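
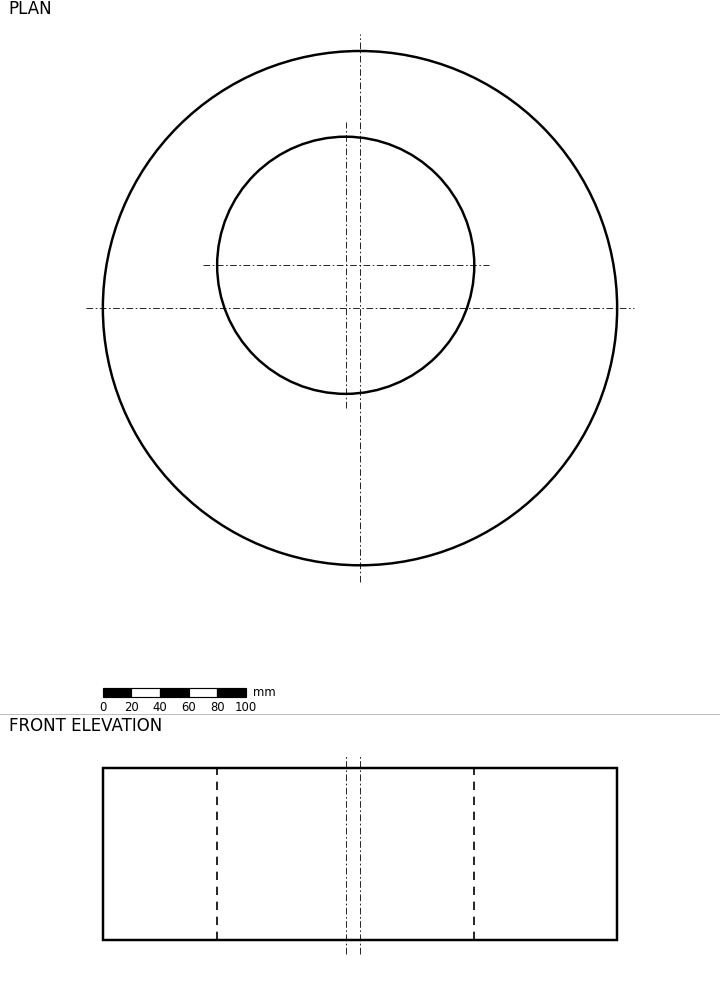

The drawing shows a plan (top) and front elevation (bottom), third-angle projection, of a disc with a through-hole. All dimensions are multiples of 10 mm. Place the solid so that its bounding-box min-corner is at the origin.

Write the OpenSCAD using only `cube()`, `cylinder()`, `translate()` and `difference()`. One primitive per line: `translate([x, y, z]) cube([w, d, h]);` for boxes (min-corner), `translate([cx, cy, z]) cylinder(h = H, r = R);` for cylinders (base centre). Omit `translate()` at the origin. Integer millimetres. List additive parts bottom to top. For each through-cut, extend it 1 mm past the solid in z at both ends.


difference() {
  translate([180, 180, 0]) cylinder(h = 120, r = 180);
  translate([170, 210, -1]) cylinder(h = 122, r = 90);
}


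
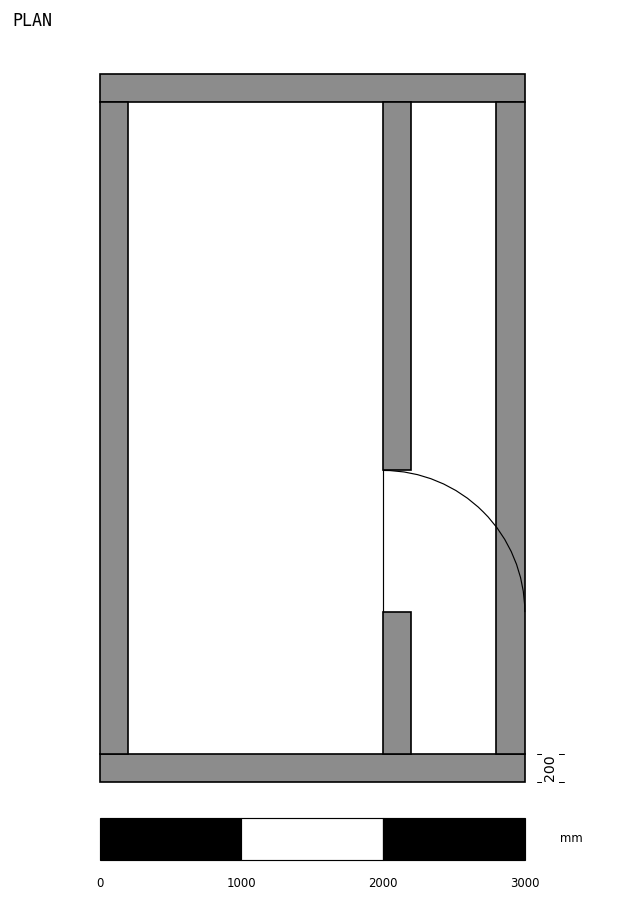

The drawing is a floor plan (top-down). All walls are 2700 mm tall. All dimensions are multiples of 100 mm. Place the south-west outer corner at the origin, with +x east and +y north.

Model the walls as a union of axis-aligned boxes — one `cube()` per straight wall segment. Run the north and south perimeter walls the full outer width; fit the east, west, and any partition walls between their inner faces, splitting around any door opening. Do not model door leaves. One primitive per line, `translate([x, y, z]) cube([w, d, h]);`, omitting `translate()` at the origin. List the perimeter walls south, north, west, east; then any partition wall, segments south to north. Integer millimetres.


cube([3000, 200, 2700]);
translate([0, 4800, 0]) cube([3000, 200, 2700]);
translate([0, 200, 0]) cube([200, 4600, 2700]);
translate([2800, 200, 0]) cube([200, 4600, 2700]);
translate([2000, 200, 0]) cube([200, 1000, 2700]);
translate([2000, 2200, 0]) cube([200, 2600, 2700]);


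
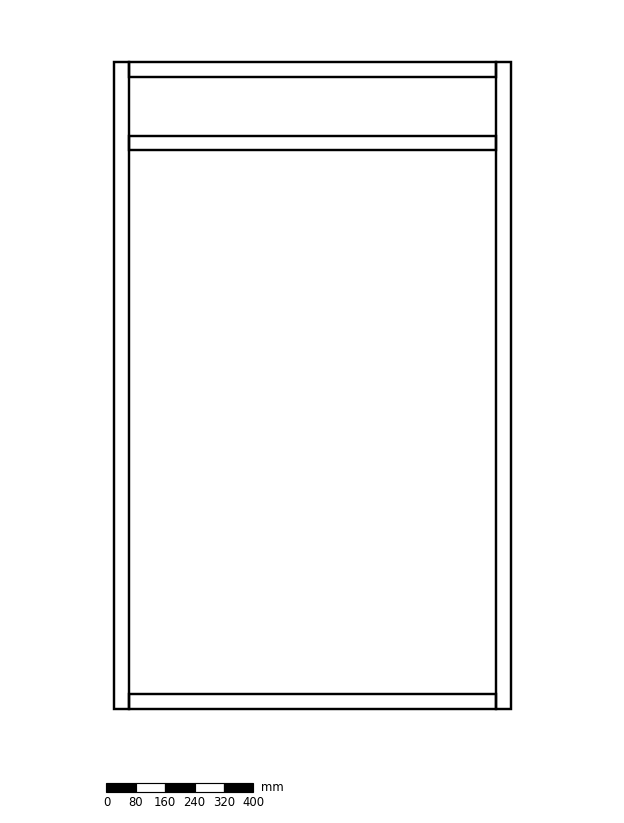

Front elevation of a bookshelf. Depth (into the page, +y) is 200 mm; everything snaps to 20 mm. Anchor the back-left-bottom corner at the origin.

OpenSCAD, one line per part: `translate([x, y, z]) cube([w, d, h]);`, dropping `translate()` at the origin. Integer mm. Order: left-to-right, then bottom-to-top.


cube([40, 200, 1760]);
translate([40, 0, 0]) cube([1000, 200, 40]);
translate([40, 0, 1520]) cube([1000, 200, 40]);
translate([40, 0, 1720]) cube([1000, 200, 40]);
translate([1040, 0, 0]) cube([40, 200, 1760]);


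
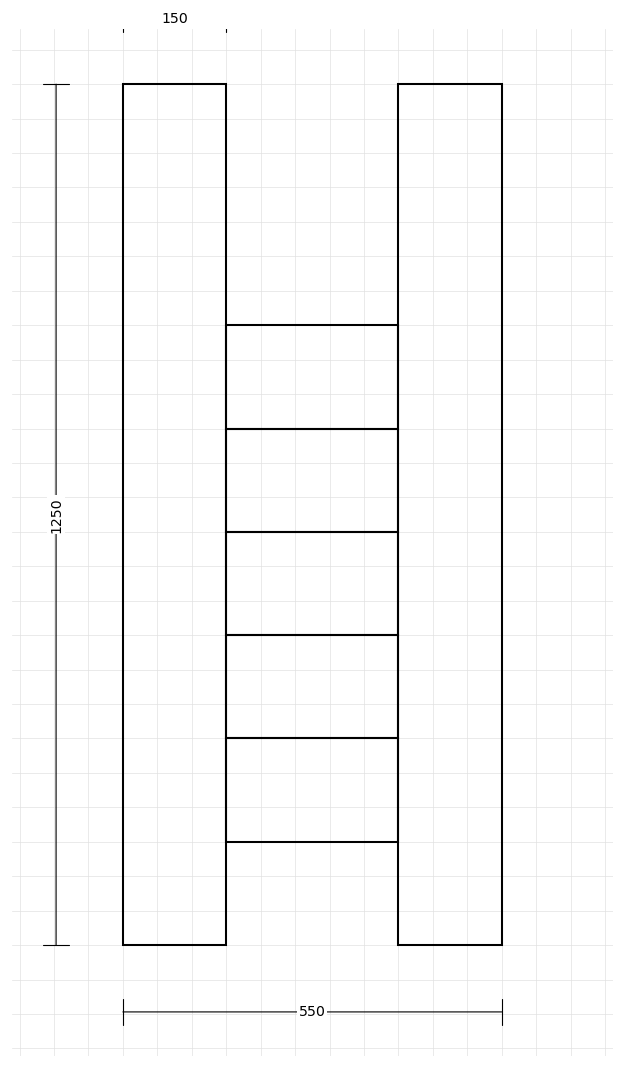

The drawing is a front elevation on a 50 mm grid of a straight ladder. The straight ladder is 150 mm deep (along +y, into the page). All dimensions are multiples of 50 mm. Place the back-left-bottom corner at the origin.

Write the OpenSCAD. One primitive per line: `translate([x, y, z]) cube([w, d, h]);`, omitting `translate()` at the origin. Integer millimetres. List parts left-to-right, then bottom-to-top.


cube([150, 150, 1250]);
translate([150, 0, 150]) cube([250, 150, 150]);
translate([150, 0, 300]) cube([250, 150, 150]);
translate([150, 0, 450]) cube([250, 150, 150]);
translate([150, 0, 600]) cube([250, 150, 150]);
translate([150, 0, 750]) cube([250, 150, 150]);
translate([400, 0, 0]) cube([150, 150, 1250]);


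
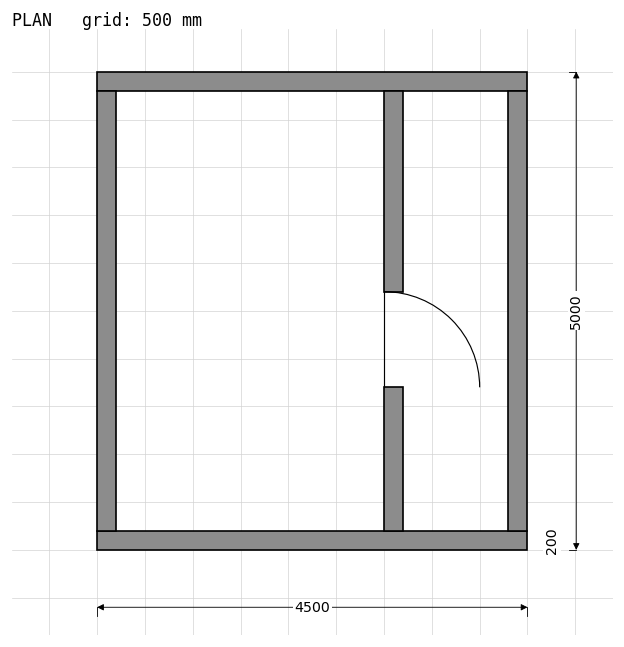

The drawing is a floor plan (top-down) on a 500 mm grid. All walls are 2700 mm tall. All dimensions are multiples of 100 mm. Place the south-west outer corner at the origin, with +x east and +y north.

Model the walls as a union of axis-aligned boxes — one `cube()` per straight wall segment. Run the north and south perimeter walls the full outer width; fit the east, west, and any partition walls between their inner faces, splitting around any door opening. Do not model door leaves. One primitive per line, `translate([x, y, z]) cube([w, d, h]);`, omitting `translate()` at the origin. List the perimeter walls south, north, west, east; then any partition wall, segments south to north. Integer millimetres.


cube([4500, 200, 2700]);
translate([0, 4800, 0]) cube([4500, 200, 2700]);
translate([0, 200, 0]) cube([200, 4600, 2700]);
translate([4300, 200, 0]) cube([200, 4600, 2700]);
translate([3000, 200, 0]) cube([200, 1500, 2700]);
translate([3000, 2700, 0]) cube([200, 2100, 2700]);


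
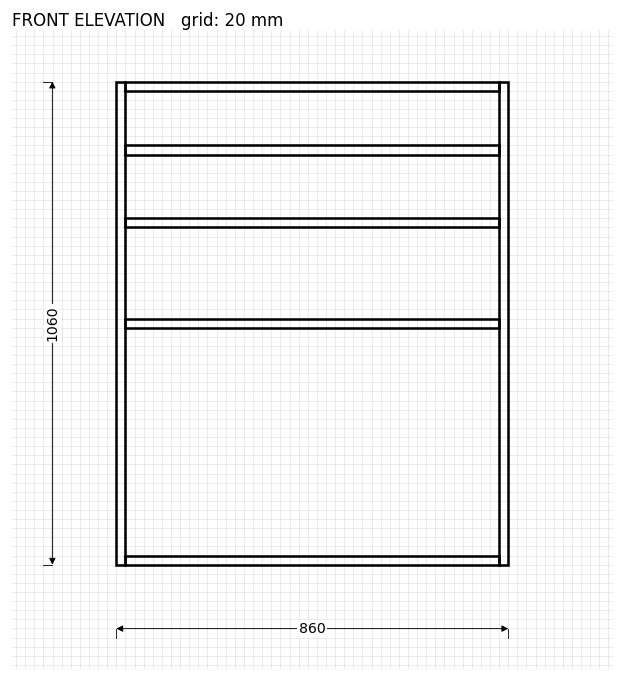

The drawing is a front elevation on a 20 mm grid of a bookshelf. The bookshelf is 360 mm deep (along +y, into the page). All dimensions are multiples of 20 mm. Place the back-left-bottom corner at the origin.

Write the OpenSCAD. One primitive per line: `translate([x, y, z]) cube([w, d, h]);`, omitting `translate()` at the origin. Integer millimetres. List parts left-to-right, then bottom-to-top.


cube([20, 360, 1060]);
translate([20, 0, 0]) cube([820, 360, 20]);
translate([20, 0, 520]) cube([820, 360, 20]);
translate([20, 0, 740]) cube([820, 360, 20]);
translate([20, 0, 900]) cube([820, 360, 20]);
translate([20, 0, 1040]) cube([820, 360, 20]);
translate([840, 0, 0]) cube([20, 360, 1060]);


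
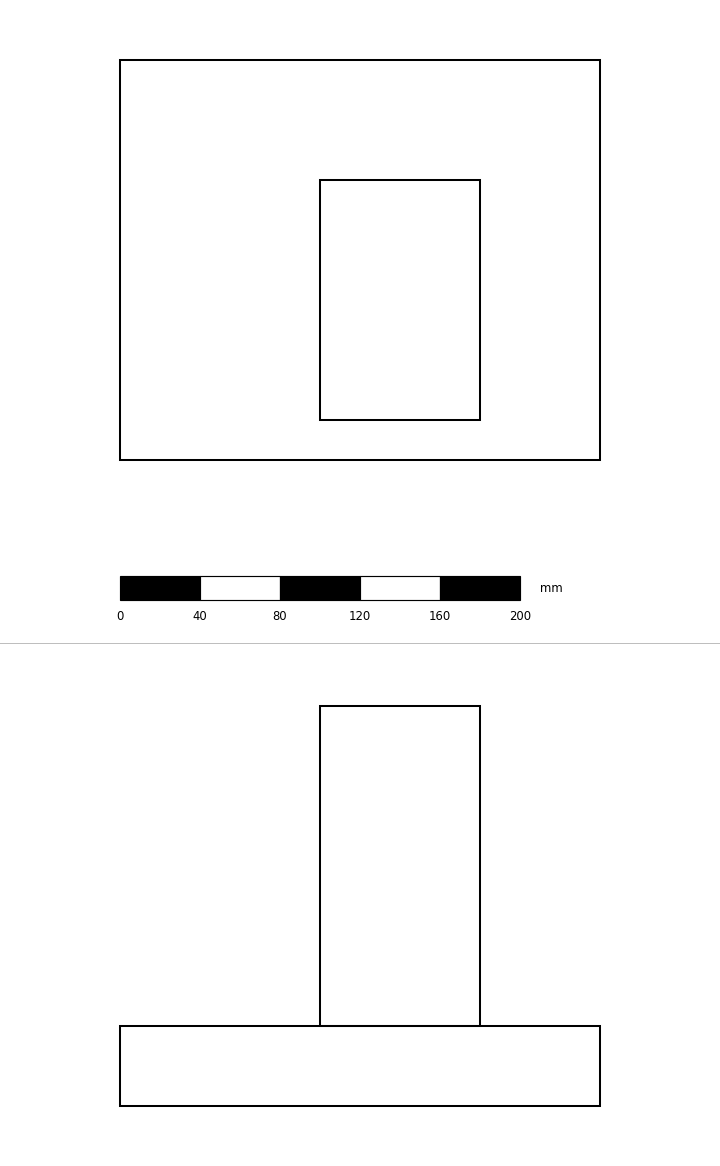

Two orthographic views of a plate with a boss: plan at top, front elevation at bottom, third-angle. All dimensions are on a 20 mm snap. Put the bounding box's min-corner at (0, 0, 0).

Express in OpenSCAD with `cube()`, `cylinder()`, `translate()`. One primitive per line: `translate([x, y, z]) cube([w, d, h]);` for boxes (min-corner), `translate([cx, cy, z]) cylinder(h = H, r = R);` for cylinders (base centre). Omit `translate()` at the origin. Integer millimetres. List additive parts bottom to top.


cube([240, 200, 40]);
translate([100, 20, 40]) cube([80, 120, 160]);


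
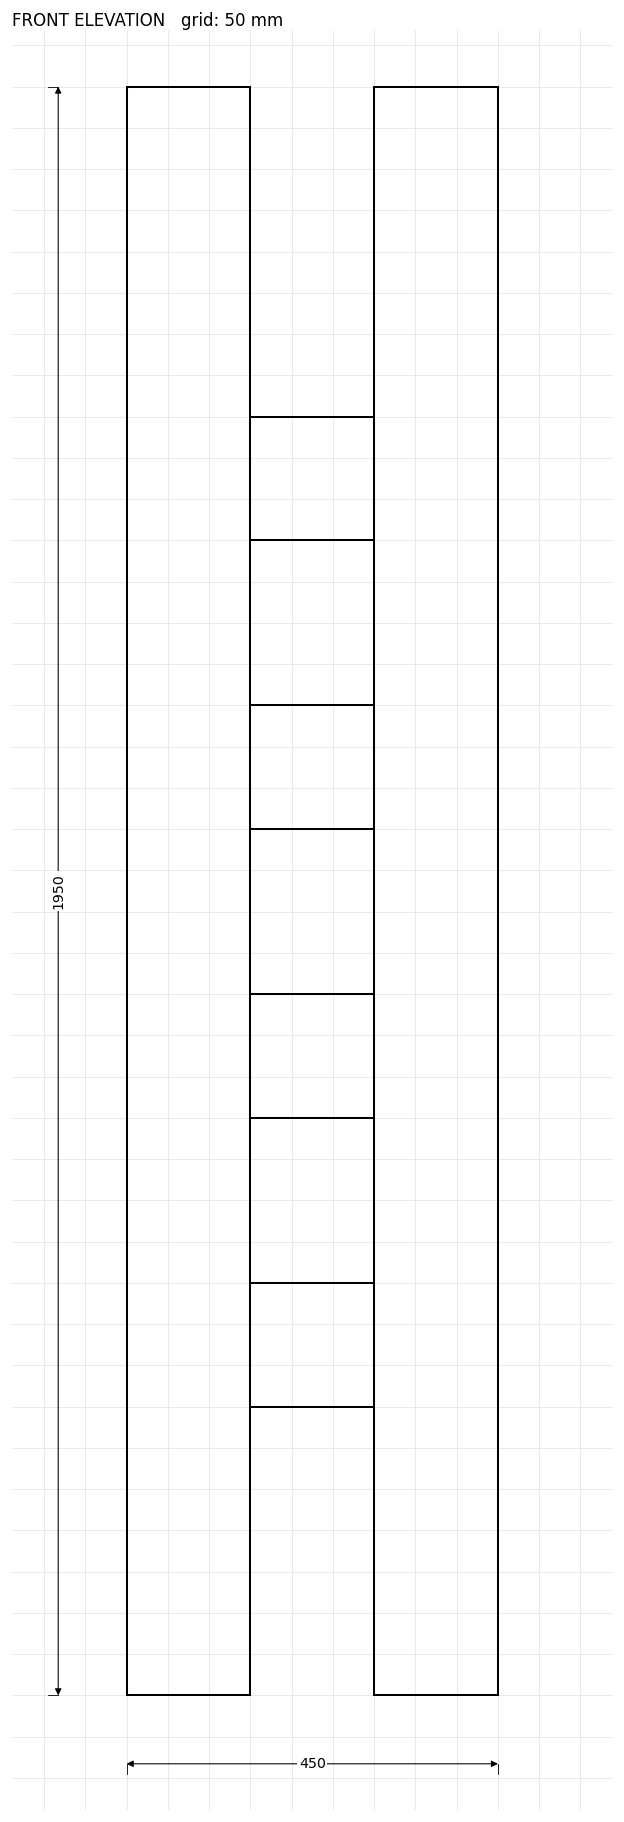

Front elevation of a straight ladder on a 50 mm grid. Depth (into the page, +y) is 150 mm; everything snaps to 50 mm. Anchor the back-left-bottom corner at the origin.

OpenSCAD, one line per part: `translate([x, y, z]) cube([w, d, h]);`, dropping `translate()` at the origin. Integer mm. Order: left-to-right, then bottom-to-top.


cube([150, 150, 1950]);
translate([150, 0, 350]) cube([150, 150, 150]);
translate([150, 0, 700]) cube([150, 150, 150]);
translate([150, 0, 1050]) cube([150, 150, 150]);
translate([150, 0, 1400]) cube([150, 150, 150]);
translate([300, 0, 0]) cube([150, 150, 1950]);


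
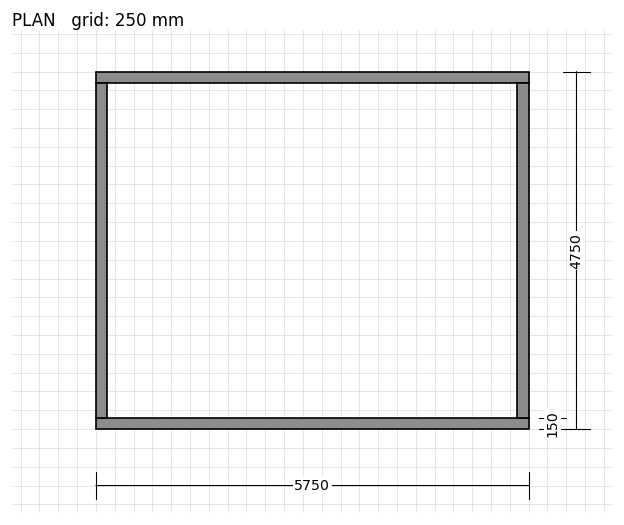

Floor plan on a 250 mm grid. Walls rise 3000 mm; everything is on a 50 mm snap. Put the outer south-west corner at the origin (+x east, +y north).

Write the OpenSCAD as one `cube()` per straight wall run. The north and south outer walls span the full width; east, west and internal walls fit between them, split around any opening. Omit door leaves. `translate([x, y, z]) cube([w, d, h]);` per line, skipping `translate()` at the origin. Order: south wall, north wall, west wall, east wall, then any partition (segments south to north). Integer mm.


cube([5750, 150, 3000]);
translate([0, 4600, 0]) cube([5750, 150, 3000]);
translate([0, 150, 0]) cube([150, 4450, 3000]);
translate([5600, 150, 0]) cube([150, 4450, 3000]);


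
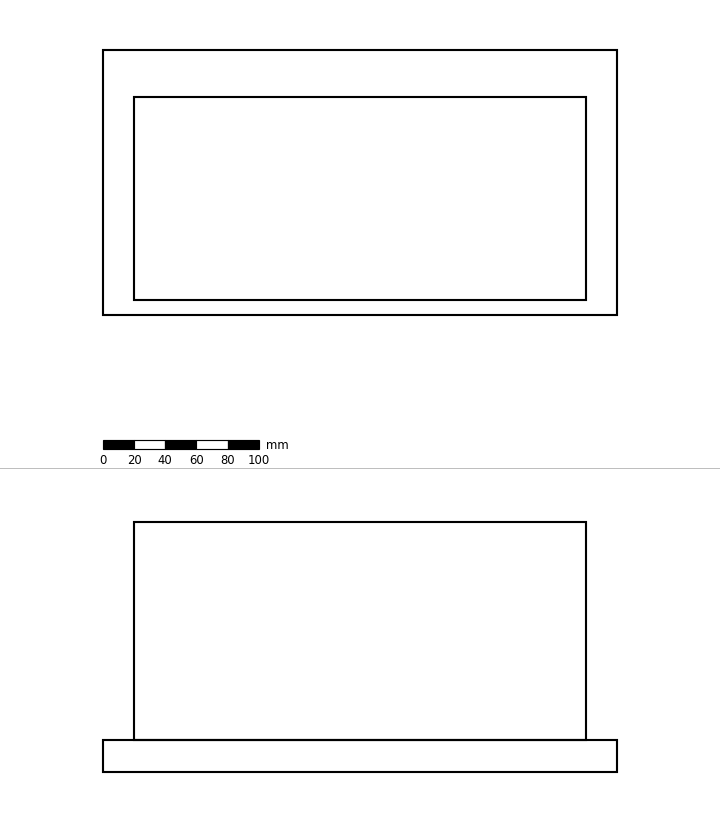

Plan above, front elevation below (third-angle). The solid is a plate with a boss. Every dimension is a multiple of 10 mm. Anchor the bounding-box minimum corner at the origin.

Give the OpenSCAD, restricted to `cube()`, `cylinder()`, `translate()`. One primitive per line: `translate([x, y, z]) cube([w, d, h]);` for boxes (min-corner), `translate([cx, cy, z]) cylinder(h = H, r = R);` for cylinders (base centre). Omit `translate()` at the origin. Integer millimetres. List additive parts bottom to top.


cube([330, 170, 20]);
translate([20, 10, 20]) cube([290, 130, 140]);


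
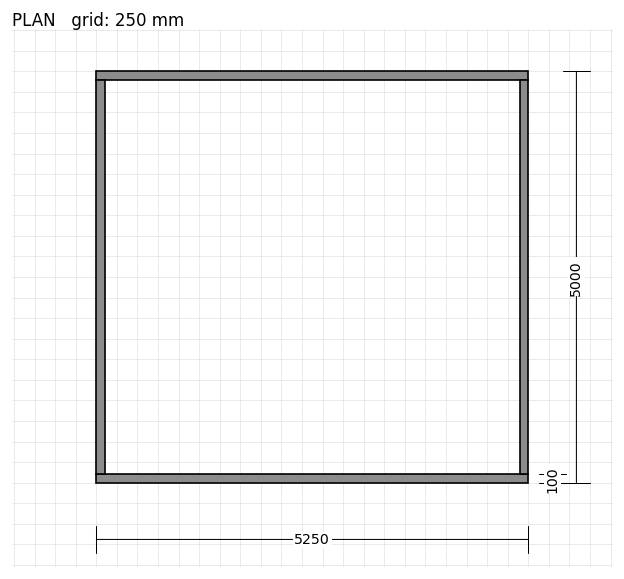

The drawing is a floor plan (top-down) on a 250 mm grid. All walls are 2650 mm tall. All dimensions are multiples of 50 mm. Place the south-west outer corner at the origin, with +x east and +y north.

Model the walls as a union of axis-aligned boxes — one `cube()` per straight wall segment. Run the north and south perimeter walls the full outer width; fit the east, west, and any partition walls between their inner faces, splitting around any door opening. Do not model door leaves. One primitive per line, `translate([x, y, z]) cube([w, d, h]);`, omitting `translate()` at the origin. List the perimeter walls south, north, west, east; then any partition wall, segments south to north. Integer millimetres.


cube([5250, 100, 2650]);
translate([0, 4900, 0]) cube([5250, 100, 2650]);
translate([0, 100, 0]) cube([100, 4800, 2650]);
translate([5150, 100, 0]) cube([100, 4800, 2650]);


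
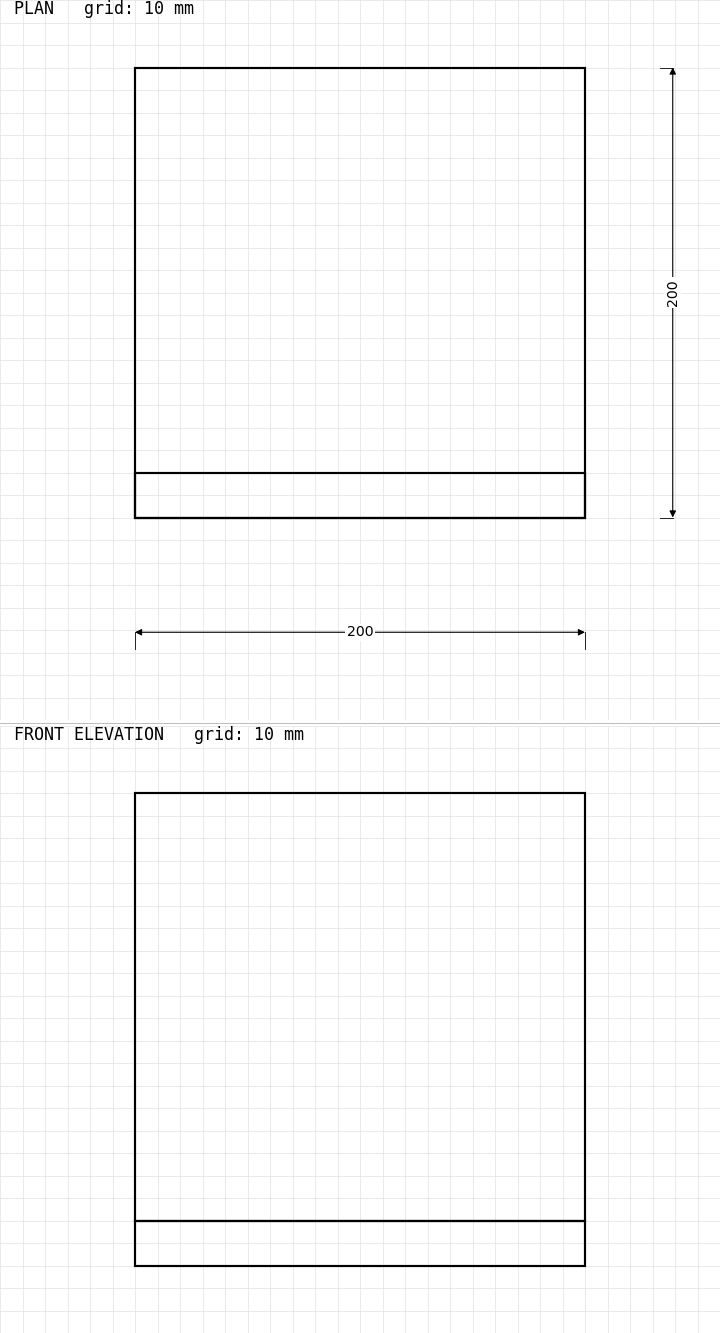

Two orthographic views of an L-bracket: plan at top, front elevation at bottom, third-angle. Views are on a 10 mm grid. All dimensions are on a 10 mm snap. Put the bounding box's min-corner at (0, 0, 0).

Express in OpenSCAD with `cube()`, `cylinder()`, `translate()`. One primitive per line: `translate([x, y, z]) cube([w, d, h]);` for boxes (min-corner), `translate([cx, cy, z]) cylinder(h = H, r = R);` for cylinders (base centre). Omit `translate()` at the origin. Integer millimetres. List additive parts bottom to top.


cube([200, 200, 20]);
translate([0, 0, 20]) cube([200, 20, 190]);


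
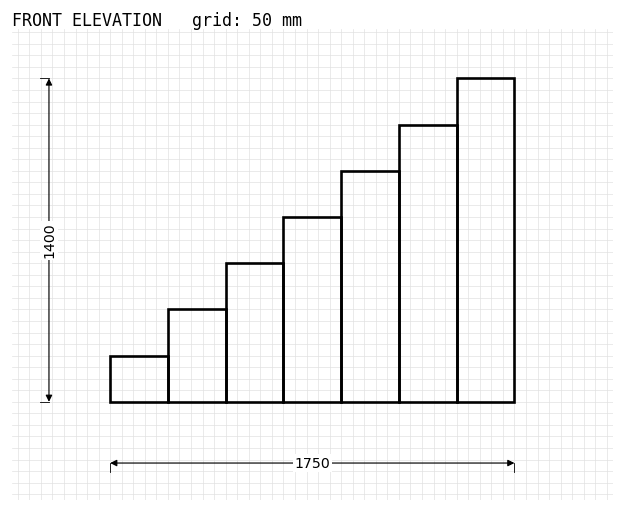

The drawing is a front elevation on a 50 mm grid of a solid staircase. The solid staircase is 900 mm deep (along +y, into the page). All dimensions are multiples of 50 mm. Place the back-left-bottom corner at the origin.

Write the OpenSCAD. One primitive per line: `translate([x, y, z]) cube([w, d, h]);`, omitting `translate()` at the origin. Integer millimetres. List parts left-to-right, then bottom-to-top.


cube([250, 900, 200]);
translate([250, 0, 0]) cube([250, 900, 400]);
translate([500, 0, 0]) cube([250, 900, 600]);
translate([750, 0, 0]) cube([250, 900, 800]);
translate([1000, 0, 0]) cube([250, 900, 1000]);
translate([1250, 0, 0]) cube([250, 900, 1200]);
translate([1500, 0, 0]) cube([250, 900, 1400]);


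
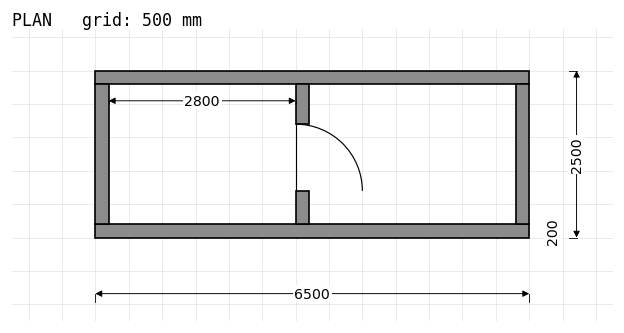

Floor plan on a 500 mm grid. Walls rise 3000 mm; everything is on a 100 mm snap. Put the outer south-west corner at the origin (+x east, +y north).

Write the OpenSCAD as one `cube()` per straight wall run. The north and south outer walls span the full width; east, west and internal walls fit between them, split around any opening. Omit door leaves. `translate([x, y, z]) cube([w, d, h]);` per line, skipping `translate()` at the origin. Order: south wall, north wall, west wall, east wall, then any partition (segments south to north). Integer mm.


cube([6500, 200, 3000]);
translate([0, 2300, 0]) cube([6500, 200, 3000]);
translate([0, 200, 0]) cube([200, 2100, 3000]);
translate([6300, 200, 0]) cube([200, 2100, 3000]);
translate([3000, 200, 0]) cube([200, 500, 3000]);
translate([3000, 1700, 0]) cube([200, 600, 3000]);


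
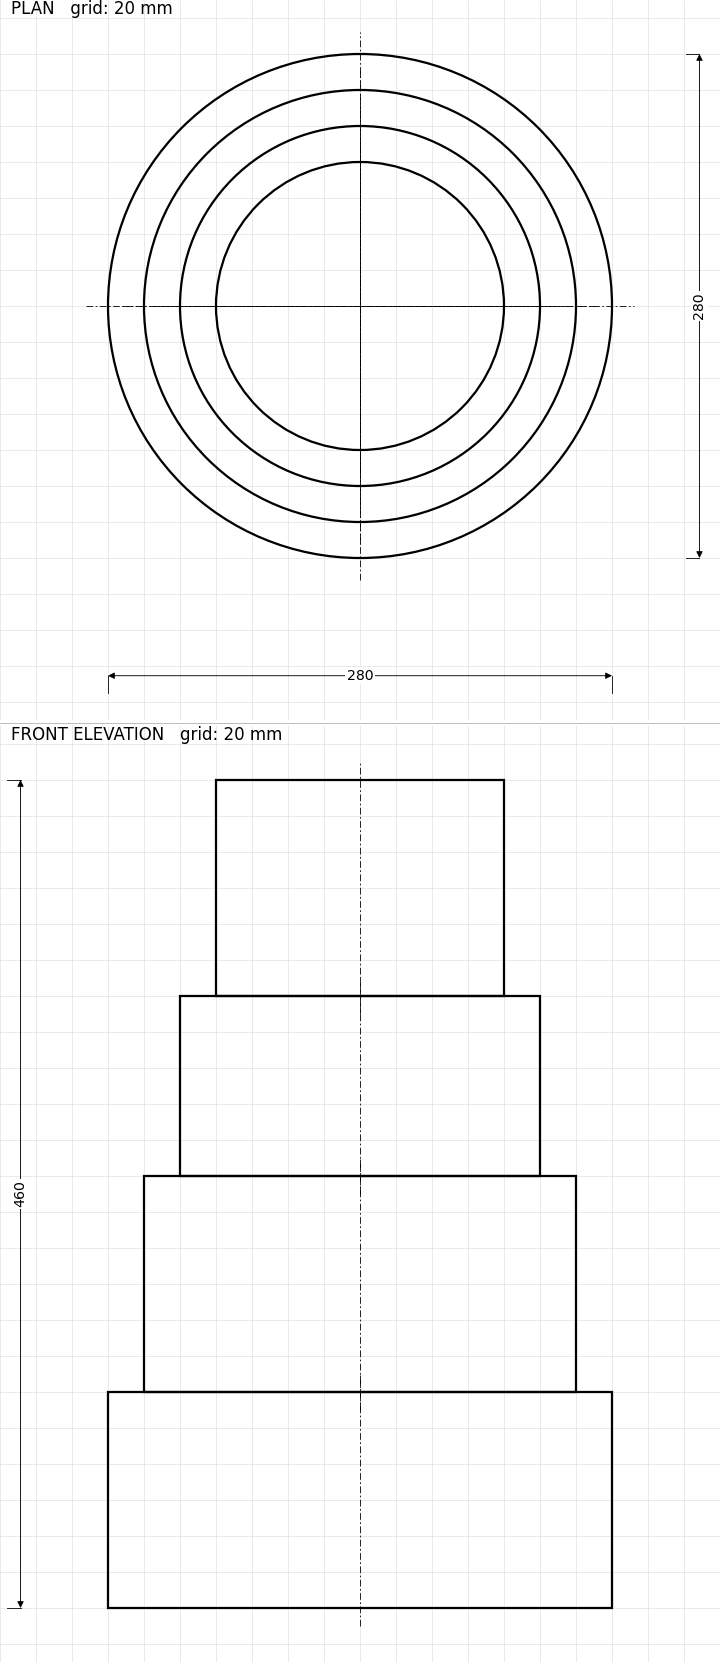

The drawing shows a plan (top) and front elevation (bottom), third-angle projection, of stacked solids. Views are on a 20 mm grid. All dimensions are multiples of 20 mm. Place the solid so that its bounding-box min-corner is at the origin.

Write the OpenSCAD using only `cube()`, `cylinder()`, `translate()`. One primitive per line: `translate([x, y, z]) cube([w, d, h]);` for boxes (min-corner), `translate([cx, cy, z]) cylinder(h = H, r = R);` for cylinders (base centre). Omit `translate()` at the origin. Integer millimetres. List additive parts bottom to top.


translate([140, 140, 0]) cylinder(h = 120, r = 140);
translate([140, 140, 120]) cylinder(h = 120, r = 120);
translate([140, 140, 240]) cylinder(h = 100, r = 100);
translate([140, 140, 340]) cylinder(h = 120, r = 80);


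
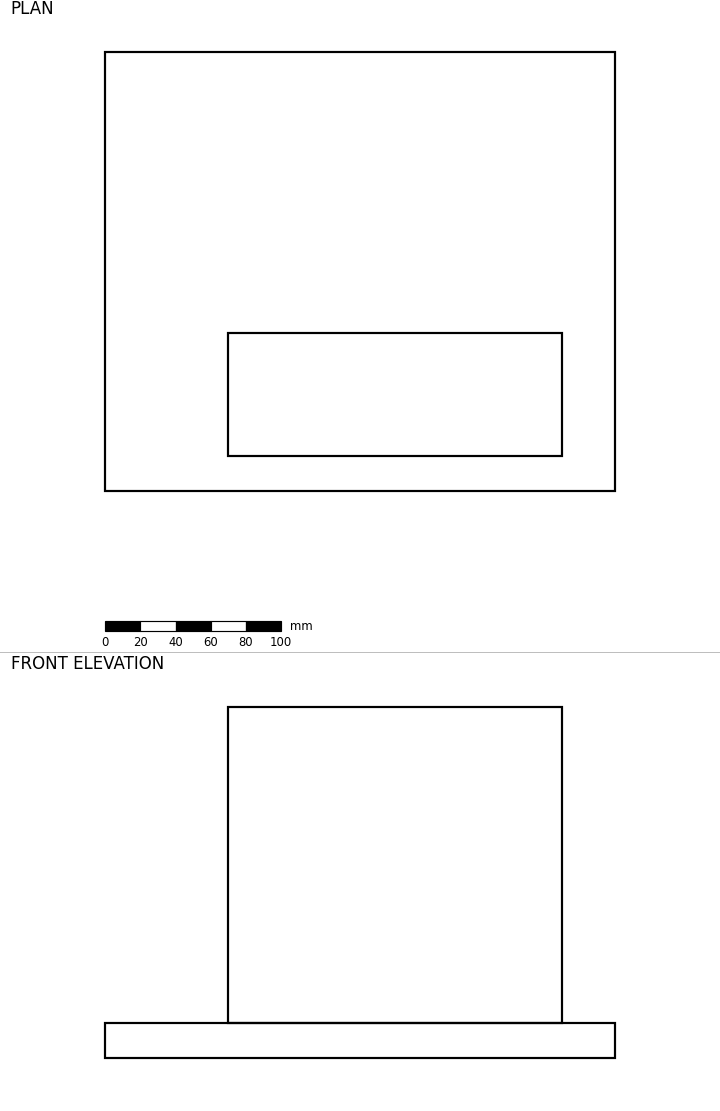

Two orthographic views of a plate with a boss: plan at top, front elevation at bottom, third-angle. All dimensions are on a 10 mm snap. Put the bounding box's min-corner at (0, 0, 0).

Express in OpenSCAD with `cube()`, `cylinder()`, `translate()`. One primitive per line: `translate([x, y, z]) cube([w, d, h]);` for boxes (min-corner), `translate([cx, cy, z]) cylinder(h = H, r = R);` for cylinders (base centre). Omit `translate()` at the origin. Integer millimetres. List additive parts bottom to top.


cube([290, 250, 20]);
translate([70, 20, 20]) cube([190, 70, 180]);


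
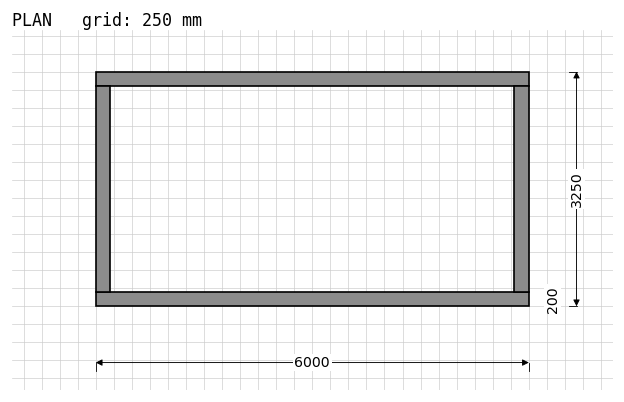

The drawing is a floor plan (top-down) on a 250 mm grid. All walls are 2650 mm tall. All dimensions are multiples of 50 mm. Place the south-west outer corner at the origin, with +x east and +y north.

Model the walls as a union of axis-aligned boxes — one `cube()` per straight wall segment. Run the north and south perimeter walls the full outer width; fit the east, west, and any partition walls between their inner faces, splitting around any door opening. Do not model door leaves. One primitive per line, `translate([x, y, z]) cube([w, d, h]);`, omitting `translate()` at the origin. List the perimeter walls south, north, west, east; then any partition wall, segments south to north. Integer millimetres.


cube([6000, 200, 2650]);
translate([0, 3050, 0]) cube([6000, 200, 2650]);
translate([0, 200, 0]) cube([200, 2850, 2650]);
translate([5800, 200, 0]) cube([200, 2850, 2650]);


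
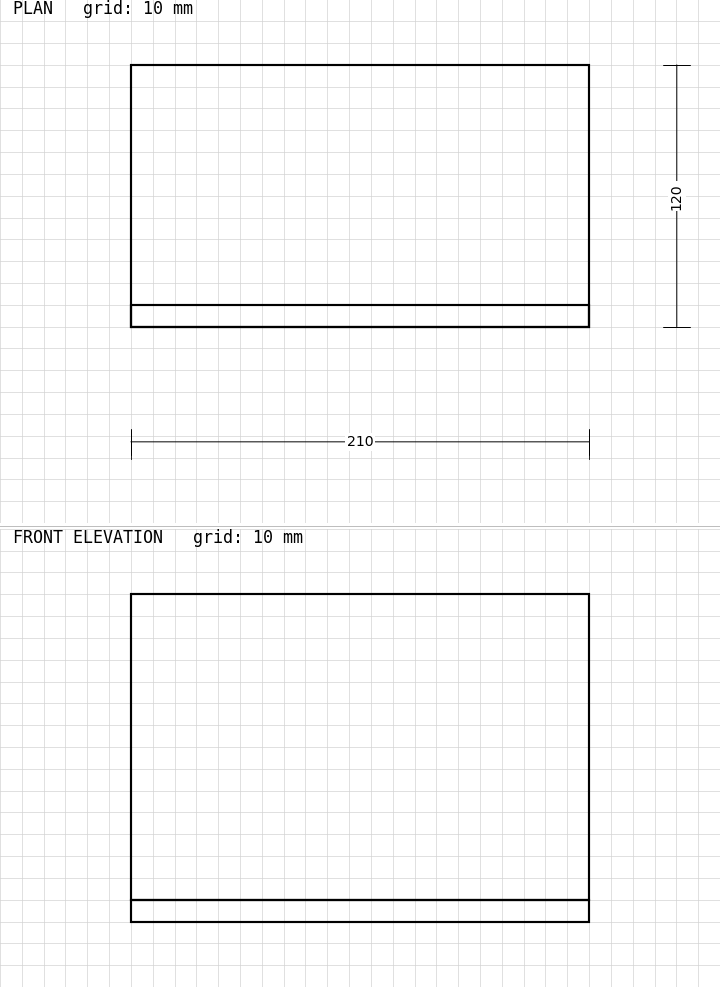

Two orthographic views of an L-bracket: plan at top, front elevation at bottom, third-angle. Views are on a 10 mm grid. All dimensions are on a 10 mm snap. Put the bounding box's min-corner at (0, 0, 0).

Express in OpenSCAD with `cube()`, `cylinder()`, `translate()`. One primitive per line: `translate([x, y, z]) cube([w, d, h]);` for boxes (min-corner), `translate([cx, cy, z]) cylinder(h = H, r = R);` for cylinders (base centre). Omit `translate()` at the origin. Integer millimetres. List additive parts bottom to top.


cube([210, 120, 10]);
translate([0, 0, 10]) cube([210, 10, 140]);


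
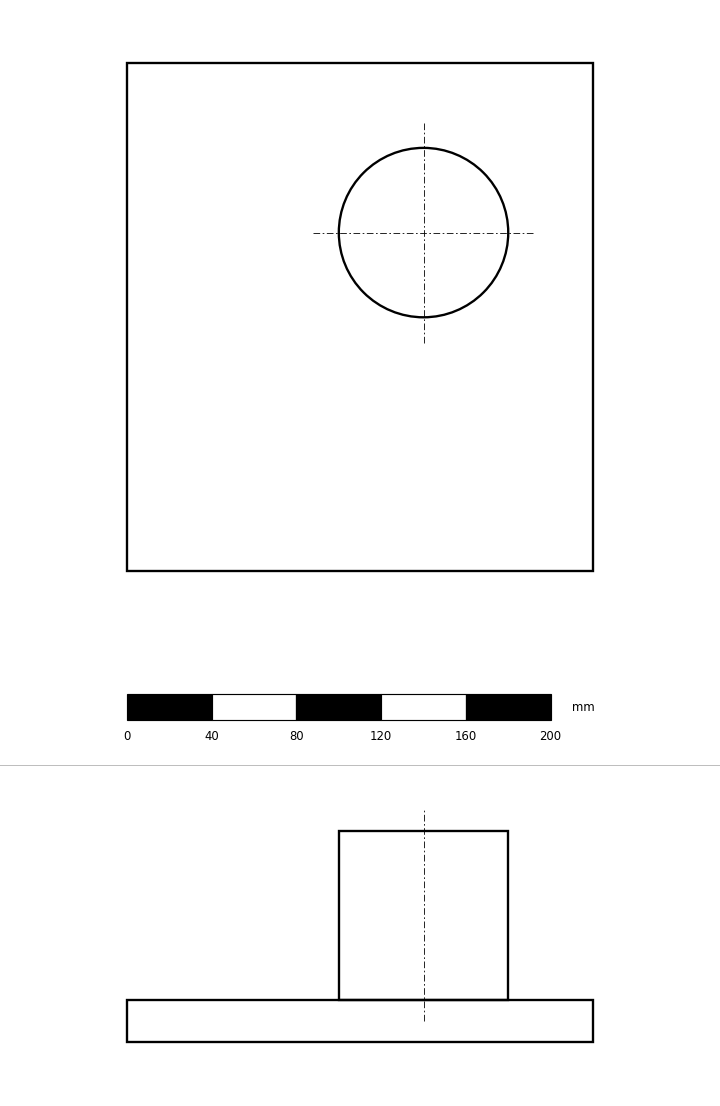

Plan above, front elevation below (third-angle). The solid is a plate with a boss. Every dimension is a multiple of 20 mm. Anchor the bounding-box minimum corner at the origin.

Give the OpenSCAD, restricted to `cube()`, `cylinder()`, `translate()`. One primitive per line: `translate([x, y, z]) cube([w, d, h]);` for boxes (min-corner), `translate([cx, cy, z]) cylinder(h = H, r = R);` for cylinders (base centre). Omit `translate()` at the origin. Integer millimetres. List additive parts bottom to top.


cube([220, 240, 20]);
translate([140, 160, 20]) cylinder(h = 80, r = 40);


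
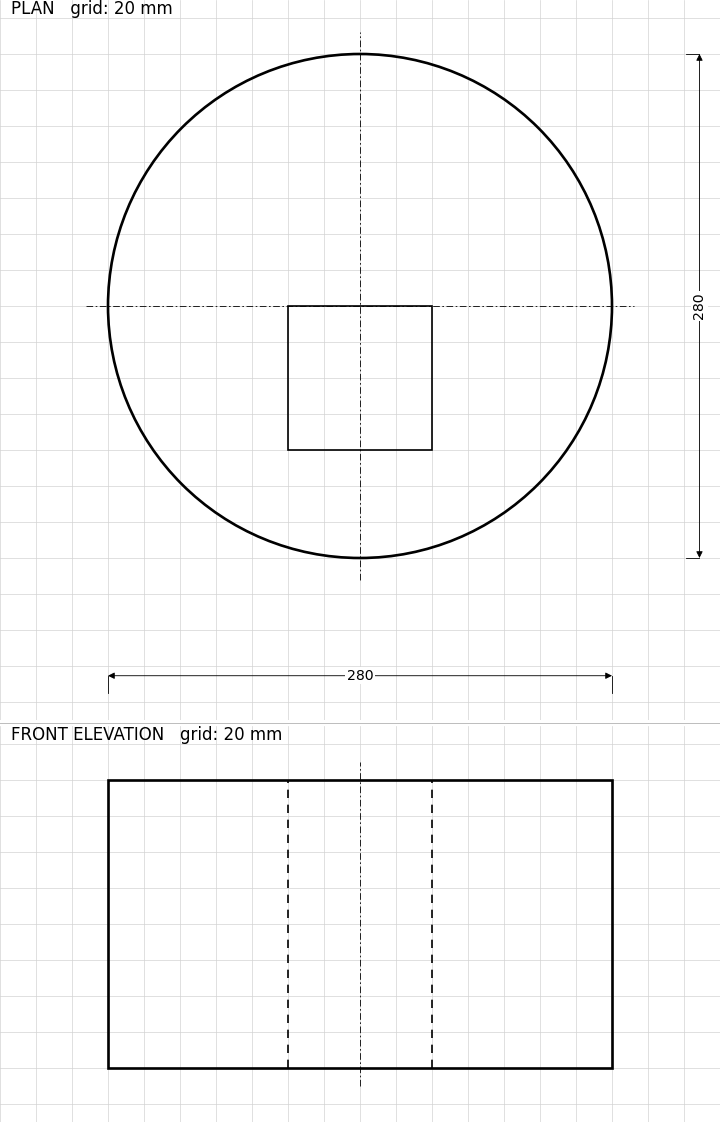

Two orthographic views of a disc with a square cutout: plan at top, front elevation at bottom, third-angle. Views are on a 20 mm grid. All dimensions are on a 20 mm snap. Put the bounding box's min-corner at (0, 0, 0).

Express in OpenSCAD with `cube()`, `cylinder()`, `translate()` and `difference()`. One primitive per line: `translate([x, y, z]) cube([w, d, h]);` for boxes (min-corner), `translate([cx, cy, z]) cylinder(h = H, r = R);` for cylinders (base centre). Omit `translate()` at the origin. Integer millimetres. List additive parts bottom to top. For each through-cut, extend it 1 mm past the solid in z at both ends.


difference() {
  translate([140, 140, 0]) cylinder(h = 160, r = 140);
  translate([100, 60, -1]) cube([80, 80, 162]);
}


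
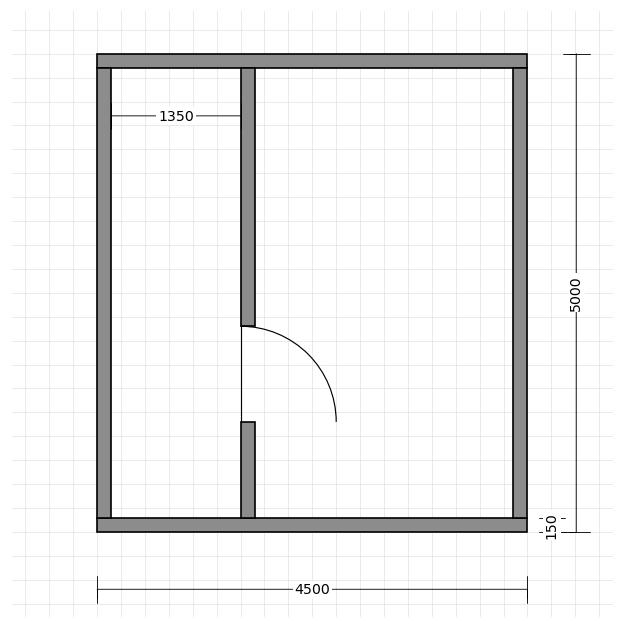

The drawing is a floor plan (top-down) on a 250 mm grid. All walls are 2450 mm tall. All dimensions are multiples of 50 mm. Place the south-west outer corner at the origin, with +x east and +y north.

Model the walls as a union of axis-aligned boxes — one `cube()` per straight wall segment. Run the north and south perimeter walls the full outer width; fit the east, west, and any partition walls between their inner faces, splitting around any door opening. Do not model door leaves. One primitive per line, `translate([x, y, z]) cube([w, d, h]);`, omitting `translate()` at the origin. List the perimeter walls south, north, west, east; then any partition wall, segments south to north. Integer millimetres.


cube([4500, 150, 2450]);
translate([0, 4850, 0]) cube([4500, 150, 2450]);
translate([0, 150, 0]) cube([150, 4700, 2450]);
translate([4350, 150, 0]) cube([150, 4700, 2450]);
translate([1500, 150, 0]) cube([150, 1000, 2450]);
translate([1500, 2150, 0]) cube([150, 2700, 2450]);


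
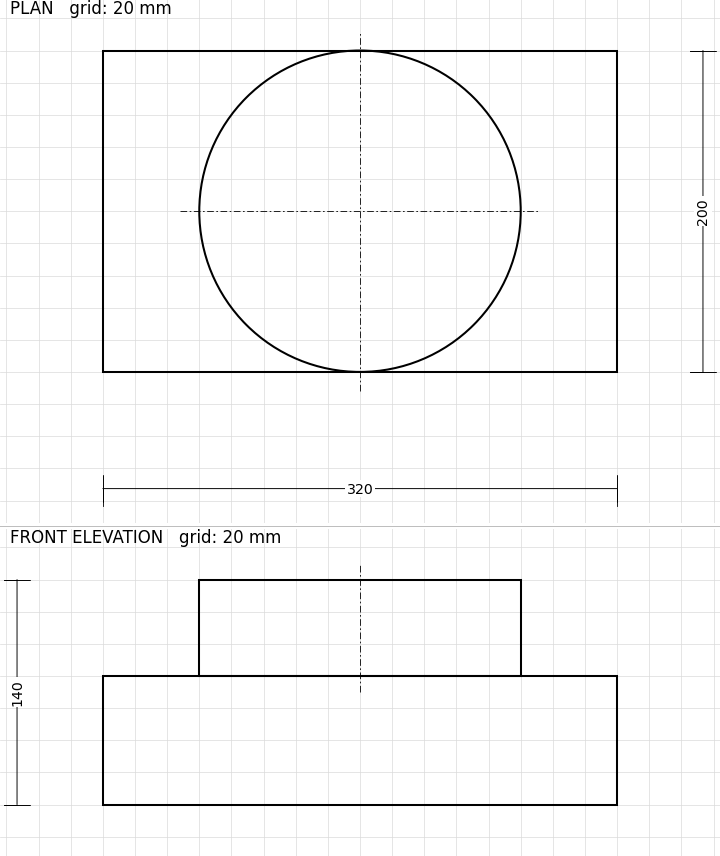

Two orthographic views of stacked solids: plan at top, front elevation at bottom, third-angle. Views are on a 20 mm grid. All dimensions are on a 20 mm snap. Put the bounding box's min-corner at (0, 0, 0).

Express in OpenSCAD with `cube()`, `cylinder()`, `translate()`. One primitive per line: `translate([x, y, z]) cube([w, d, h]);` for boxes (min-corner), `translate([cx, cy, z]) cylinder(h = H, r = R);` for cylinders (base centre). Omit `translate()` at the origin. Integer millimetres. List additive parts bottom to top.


cube([320, 200, 80]);
translate([160, 100, 80]) cylinder(h = 60, r = 100);


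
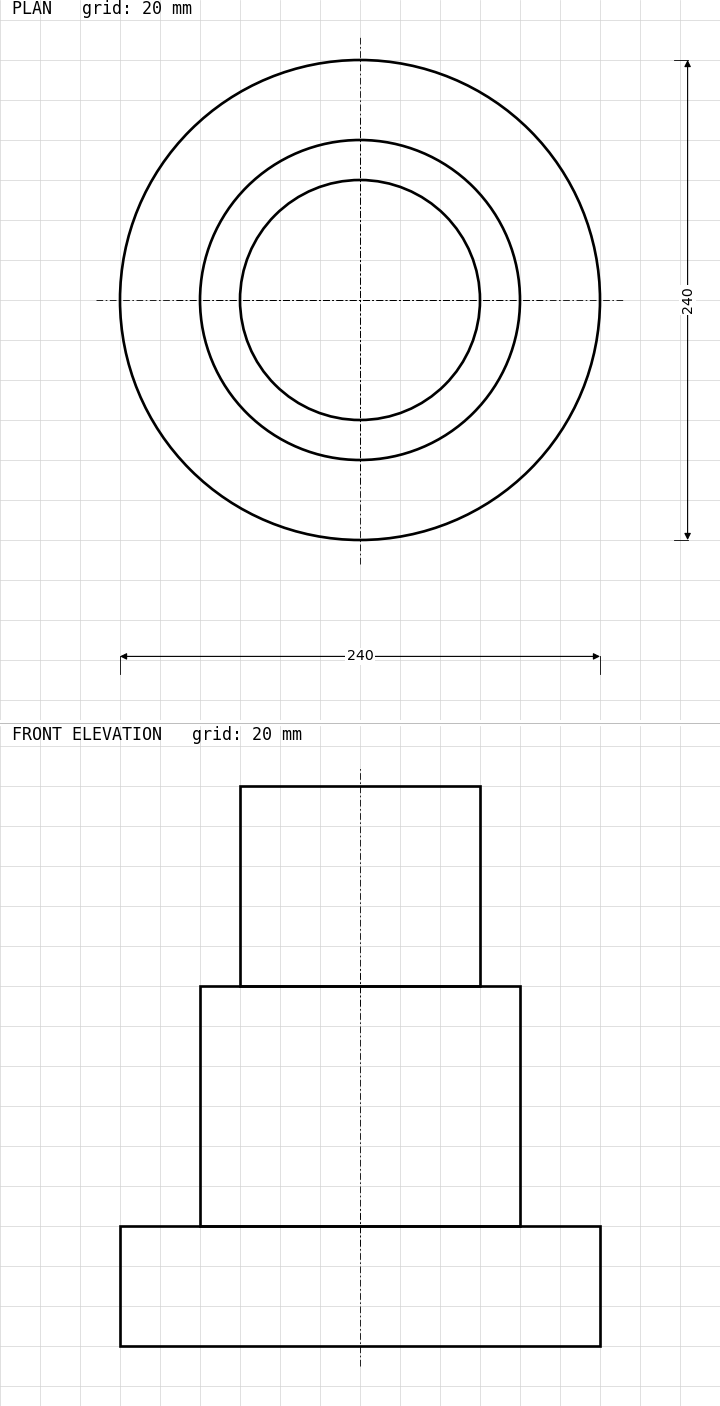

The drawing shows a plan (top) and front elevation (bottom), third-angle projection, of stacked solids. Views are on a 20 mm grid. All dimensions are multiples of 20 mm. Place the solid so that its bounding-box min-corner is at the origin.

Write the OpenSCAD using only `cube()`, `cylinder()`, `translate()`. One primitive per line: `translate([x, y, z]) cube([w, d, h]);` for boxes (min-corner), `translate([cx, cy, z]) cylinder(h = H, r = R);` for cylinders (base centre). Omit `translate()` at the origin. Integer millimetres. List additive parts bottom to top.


translate([120, 120, 0]) cylinder(h = 60, r = 120);
translate([120, 120, 60]) cylinder(h = 120, r = 80);
translate([120, 120, 180]) cylinder(h = 100, r = 60);


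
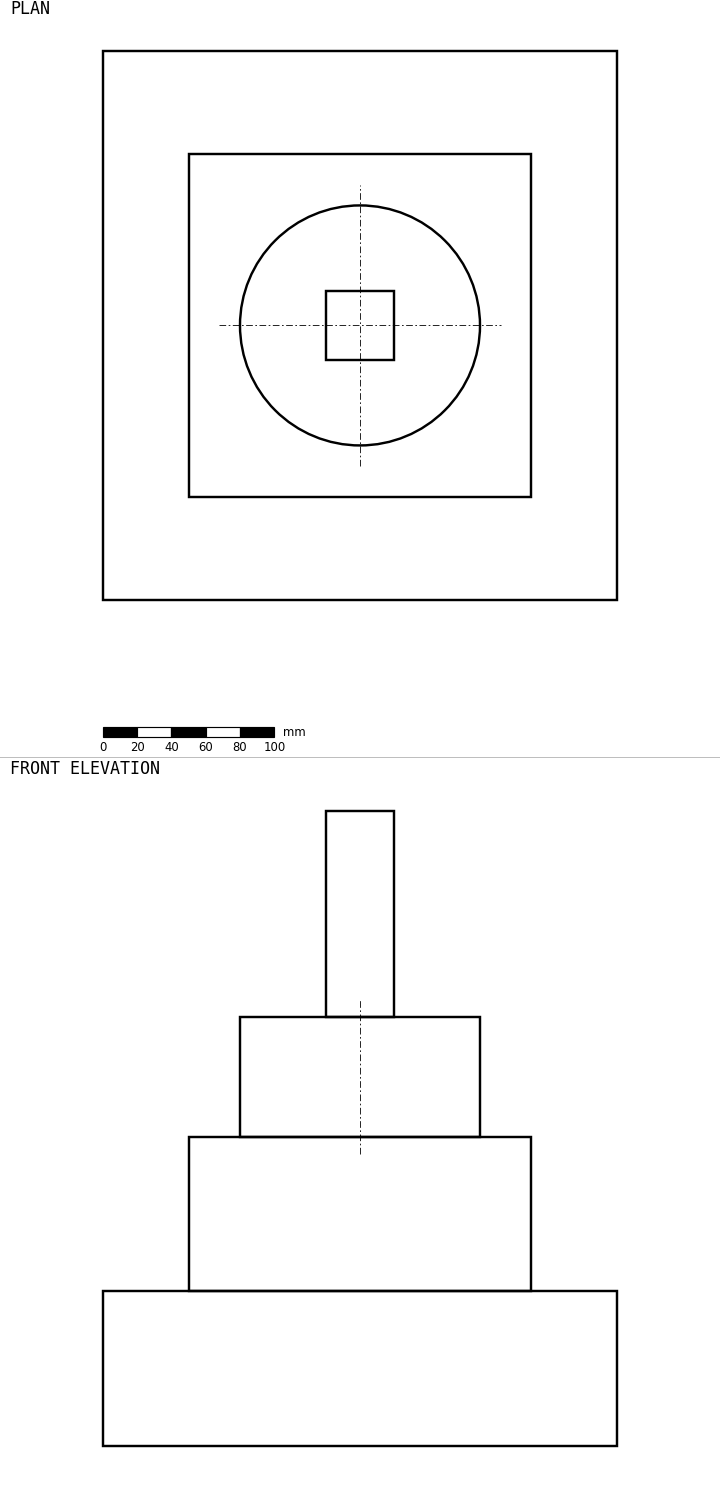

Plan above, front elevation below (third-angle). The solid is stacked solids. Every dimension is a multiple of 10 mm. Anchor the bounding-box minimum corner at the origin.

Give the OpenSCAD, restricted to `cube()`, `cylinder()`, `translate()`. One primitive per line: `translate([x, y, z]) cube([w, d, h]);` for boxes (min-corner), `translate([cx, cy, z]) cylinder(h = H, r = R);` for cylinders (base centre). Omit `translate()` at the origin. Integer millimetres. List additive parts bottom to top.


cube([300, 320, 90]);
translate([50, 60, 90]) cube([200, 200, 90]);
translate([150, 160, 180]) cylinder(h = 70, r = 70);
translate([130, 140, 250]) cube([40, 40, 120]);


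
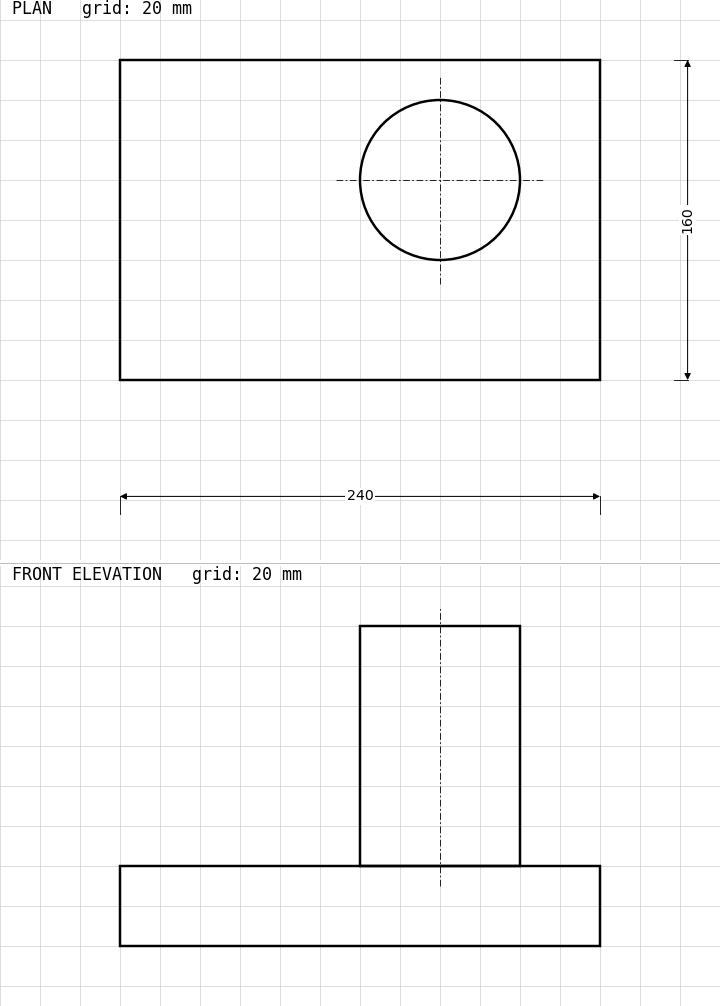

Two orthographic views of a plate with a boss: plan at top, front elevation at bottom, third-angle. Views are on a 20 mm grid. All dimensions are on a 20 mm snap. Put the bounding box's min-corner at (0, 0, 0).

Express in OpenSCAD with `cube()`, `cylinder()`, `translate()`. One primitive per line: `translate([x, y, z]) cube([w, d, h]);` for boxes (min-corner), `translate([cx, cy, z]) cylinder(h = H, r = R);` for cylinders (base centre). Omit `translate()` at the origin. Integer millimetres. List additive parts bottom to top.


cube([240, 160, 40]);
translate([160, 100, 40]) cylinder(h = 120, r = 40);


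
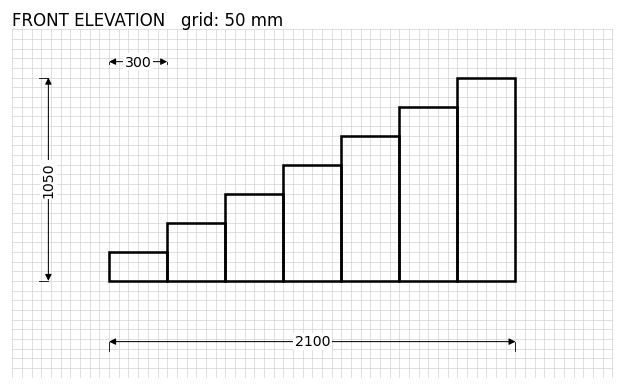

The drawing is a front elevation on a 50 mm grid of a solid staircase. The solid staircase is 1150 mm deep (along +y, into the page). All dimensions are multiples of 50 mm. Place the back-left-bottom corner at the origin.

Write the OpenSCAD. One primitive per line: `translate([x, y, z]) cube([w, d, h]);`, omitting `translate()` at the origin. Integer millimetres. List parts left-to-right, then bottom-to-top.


cube([300, 1150, 150]);
translate([300, 0, 0]) cube([300, 1150, 300]);
translate([600, 0, 0]) cube([300, 1150, 450]);
translate([900, 0, 0]) cube([300, 1150, 600]);
translate([1200, 0, 0]) cube([300, 1150, 750]);
translate([1500, 0, 0]) cube([300, 1150, 900]);
translate([1800, 0, 0]) cube([300, 1150, 1050]);


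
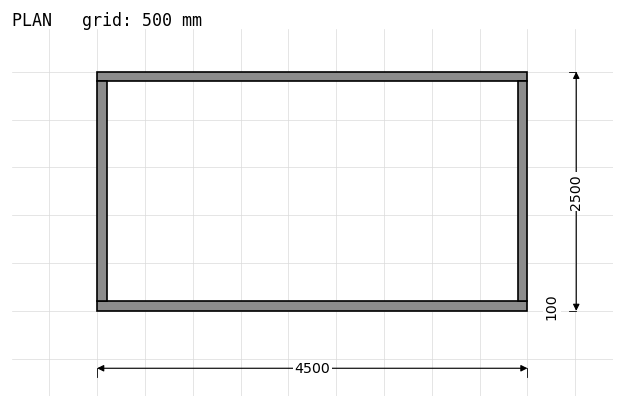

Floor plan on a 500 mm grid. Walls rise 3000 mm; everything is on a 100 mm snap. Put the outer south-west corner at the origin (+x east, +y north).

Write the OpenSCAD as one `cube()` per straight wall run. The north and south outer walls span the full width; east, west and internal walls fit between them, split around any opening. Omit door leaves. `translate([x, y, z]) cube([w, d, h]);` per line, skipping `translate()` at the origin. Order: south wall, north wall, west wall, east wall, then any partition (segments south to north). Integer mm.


cube([4500, 100, 3000]);
translate([0, 2400, 0]) cube([4500, 100, 3000]);
translate([0, 100, 0]) cube([100, 2300, 3000]);
translate([4400, 100, 0]) cube([100, 2300, 3000]);


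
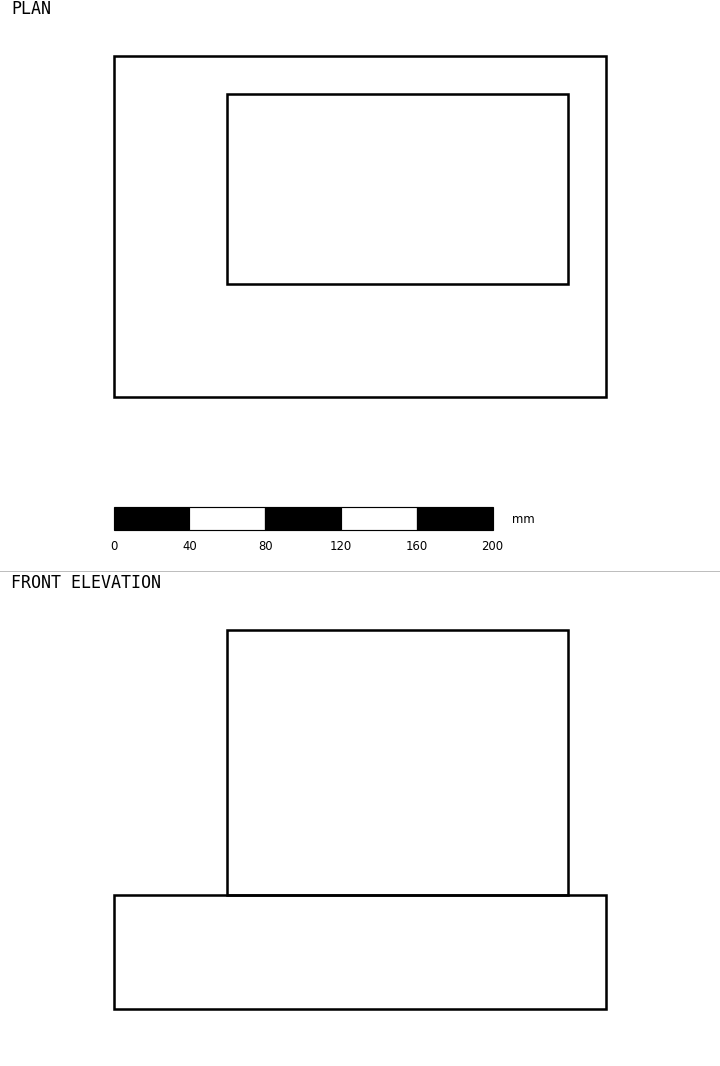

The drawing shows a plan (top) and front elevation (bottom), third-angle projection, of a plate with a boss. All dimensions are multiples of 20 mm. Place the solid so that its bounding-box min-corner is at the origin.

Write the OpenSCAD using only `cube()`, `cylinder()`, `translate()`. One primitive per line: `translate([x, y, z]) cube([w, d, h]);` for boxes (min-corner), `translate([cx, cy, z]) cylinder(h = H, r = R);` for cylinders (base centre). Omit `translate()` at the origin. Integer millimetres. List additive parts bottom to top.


cube([260, 180, 60]);
translate([60, 60, 60]) cube([180, 100, 140]);


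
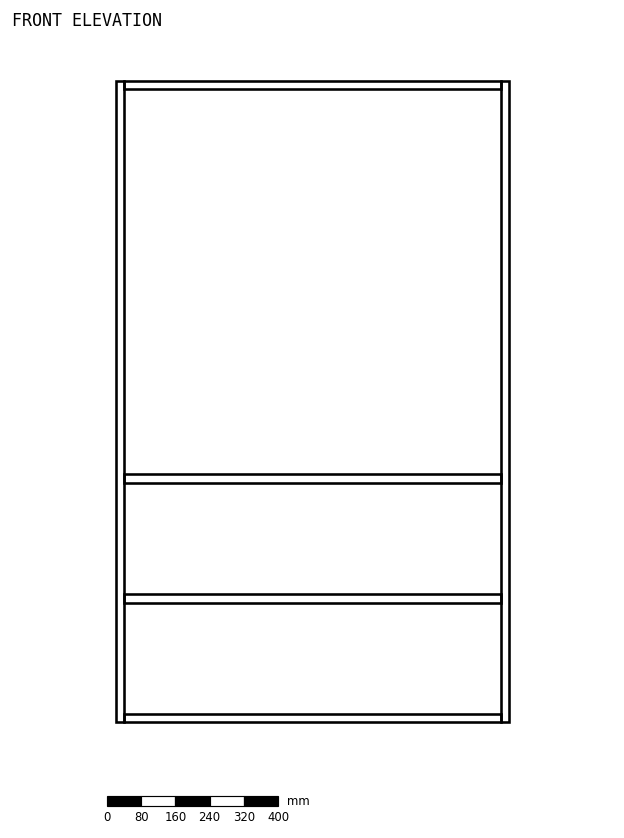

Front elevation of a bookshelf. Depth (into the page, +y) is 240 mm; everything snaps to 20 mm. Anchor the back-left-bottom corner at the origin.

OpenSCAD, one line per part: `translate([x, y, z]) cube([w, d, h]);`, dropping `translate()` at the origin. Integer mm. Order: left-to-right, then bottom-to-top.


cube([20, 240, 1500]);
translate([20, 0, 0]) cube([880, 240, 20]);
translate([20, 0, 280]) cube([880, 240, 20]);
translate([20, 0, 560]) cube([880, 240, 20]);
translate([20, 0, 1480]) cube([880, 240, 20]);
translate([900, 0, 0]) cube([20, 240, 1500]);


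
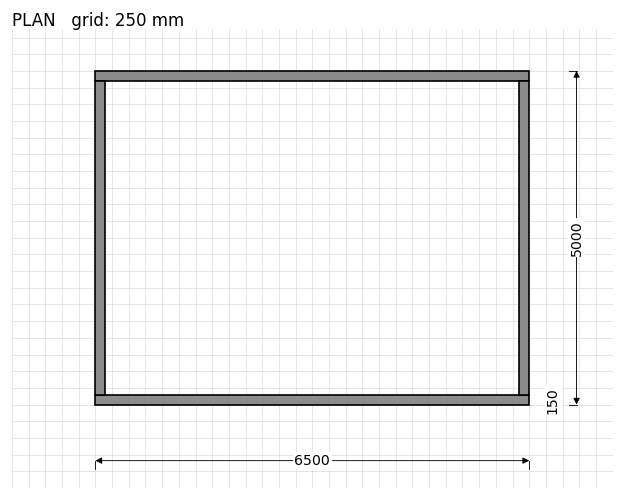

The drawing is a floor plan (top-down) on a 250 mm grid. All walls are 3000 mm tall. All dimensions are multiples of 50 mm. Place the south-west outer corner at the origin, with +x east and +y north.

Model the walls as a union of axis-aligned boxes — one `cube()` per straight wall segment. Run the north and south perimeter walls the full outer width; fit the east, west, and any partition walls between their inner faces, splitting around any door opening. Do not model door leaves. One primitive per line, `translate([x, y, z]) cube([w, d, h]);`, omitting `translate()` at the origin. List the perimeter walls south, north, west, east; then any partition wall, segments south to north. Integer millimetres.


cube([6500, 150, 3000]);
translate([0, 4850, 0]) cube([6500, 150, 3000]);
translate([0, 150, 0]) cube([150, 4700, 3000]);
translate([6350, 150, 0]) cube([150, 4700, 3000]);


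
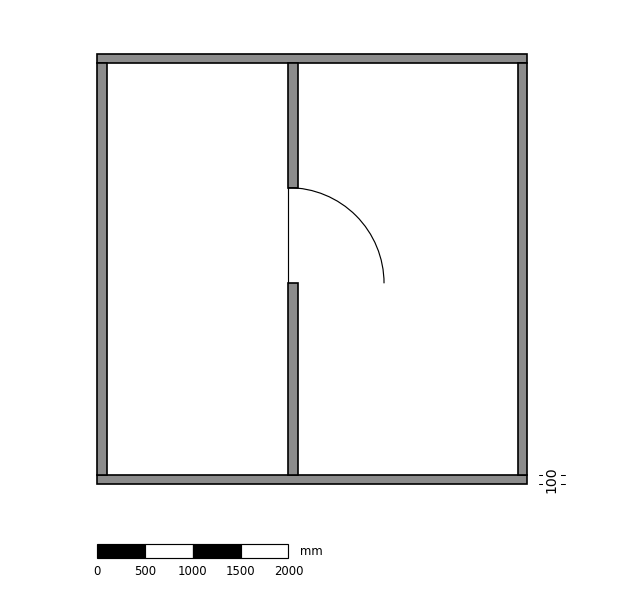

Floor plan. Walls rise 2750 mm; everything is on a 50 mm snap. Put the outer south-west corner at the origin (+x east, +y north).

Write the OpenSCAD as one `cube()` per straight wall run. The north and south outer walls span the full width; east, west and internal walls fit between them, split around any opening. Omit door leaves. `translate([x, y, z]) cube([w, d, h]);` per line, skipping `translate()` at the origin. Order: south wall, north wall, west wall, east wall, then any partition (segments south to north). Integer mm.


cube([4500, 100, 2750]);
translate([0, 4400, 0]) cube([4500, 100, 2750]);
translate([0, 100, 0]) cube([100, 4300, 2750]);
translate([4400, 100, 0]) cube([100, 4300, 2750]);
translate([2000, 100, 0]) cube([100, 2000, 2750]);
translate([2000, 3100, 0]) cube([100, 1300, 2750]);


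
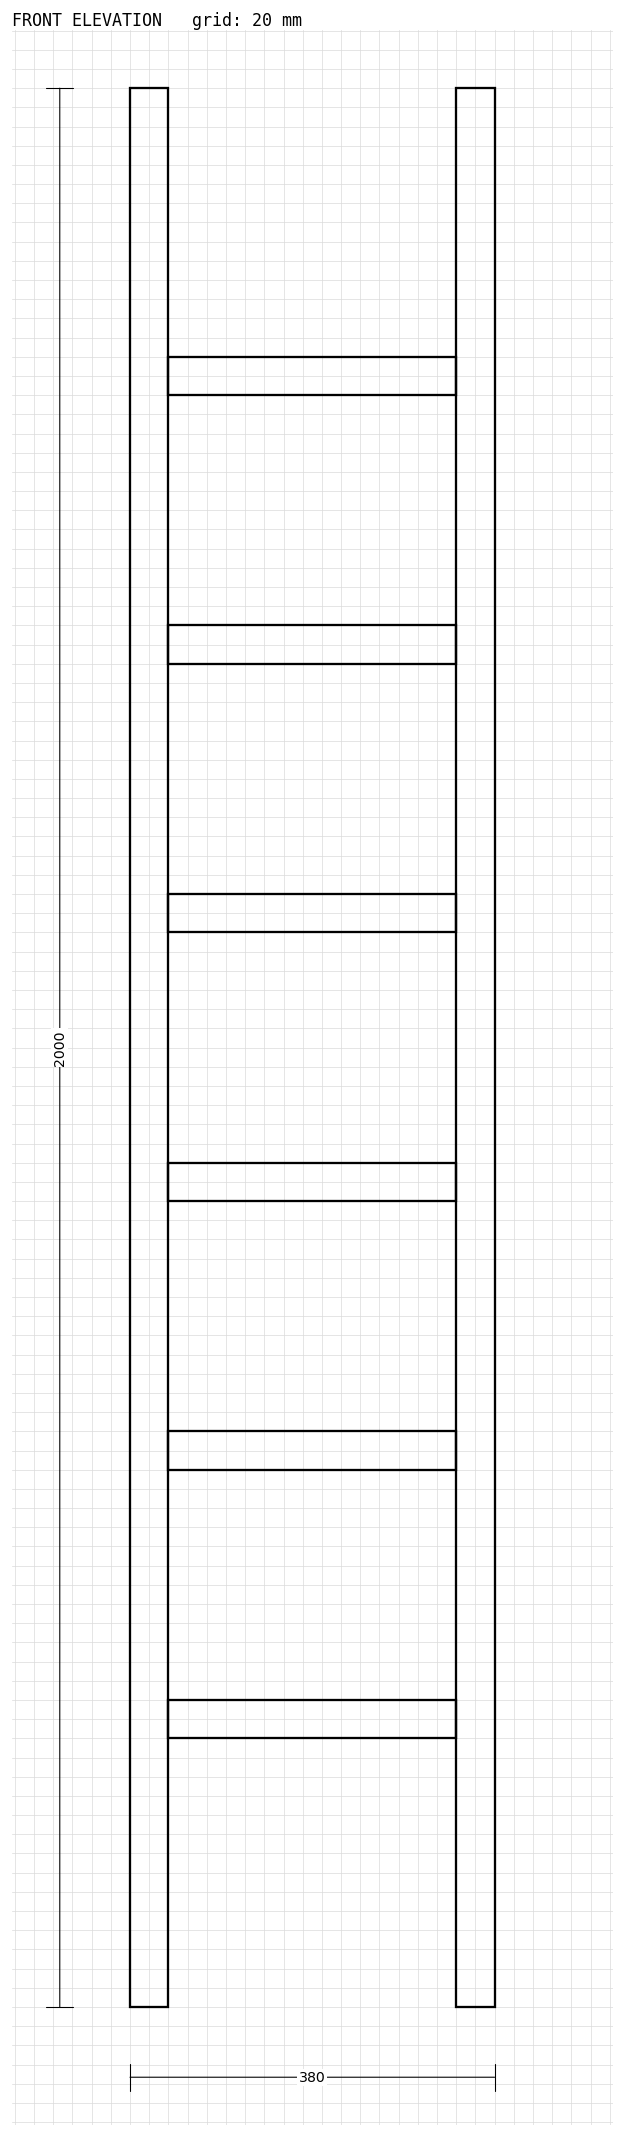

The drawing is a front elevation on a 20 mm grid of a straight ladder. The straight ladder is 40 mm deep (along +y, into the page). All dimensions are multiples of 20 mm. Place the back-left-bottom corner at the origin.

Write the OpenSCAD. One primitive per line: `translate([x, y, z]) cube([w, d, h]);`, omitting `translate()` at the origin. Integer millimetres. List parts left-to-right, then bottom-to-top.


cube([40, 40, 2000]);
translate([40, 0, 280]) cube([300, 40, 40]);
translate([40, 0, 560]) cube([300, 40, 40]);
translate([40, 0, 840]) cube([300, 40, 40]);
translate([40, 0, 1120]) cube([300, 40, 40]);
translate([40, 0, 1400]) cube([300, 40, 40]);
translate([40, 0, 1680]) cube([300, 40, 40]);
translate([340, 0, 0]) cube([40, 40, 2000]);


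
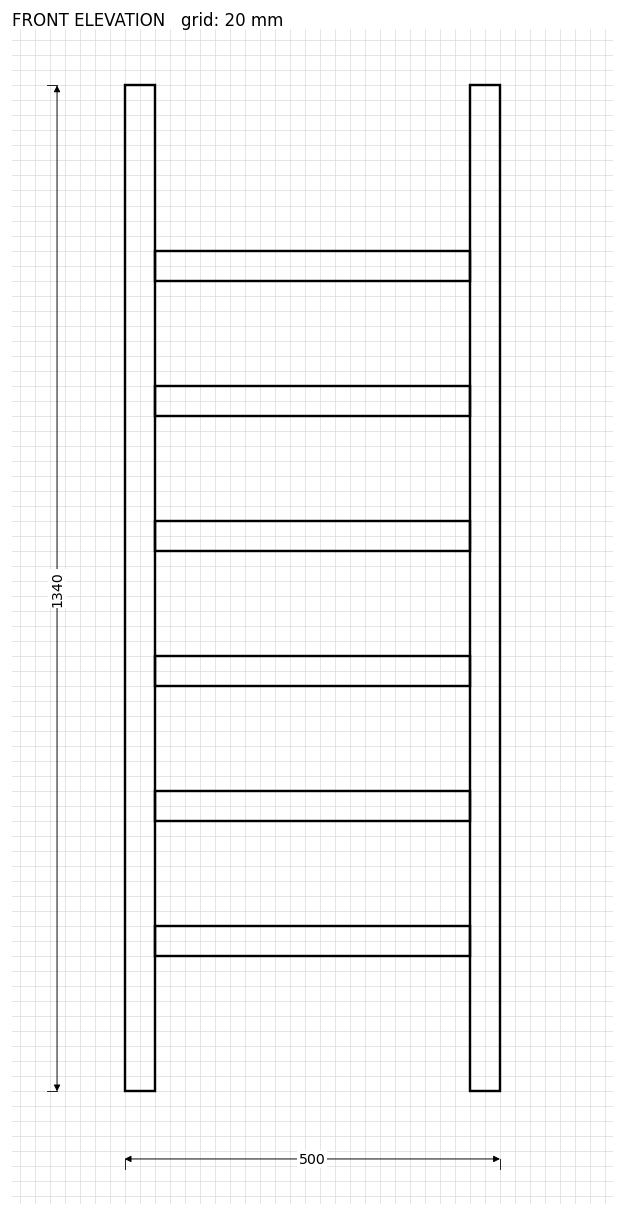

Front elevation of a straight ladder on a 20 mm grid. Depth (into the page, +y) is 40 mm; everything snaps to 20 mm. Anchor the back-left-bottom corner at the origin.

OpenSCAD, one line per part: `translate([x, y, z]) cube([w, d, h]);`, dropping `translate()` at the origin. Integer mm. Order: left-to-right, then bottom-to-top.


cube([40, 40, 1340]);
translate([40, 0, 180]) cube([420, 40, 40]);
translate([40, 0, 360]) cube([420, 40, 40]);
translate([40, 0, 540]) cube([420, 40, 40]);
translate([40, 0, 720]) cube([420, 40, 40]);
translate([40, 0, 900]) cube([420, 40, 40]);
translate([40, 0, 1080]) cube([420, 40, 40]);
translate([460, 0, 0]) cube([40, 40, 1340]);


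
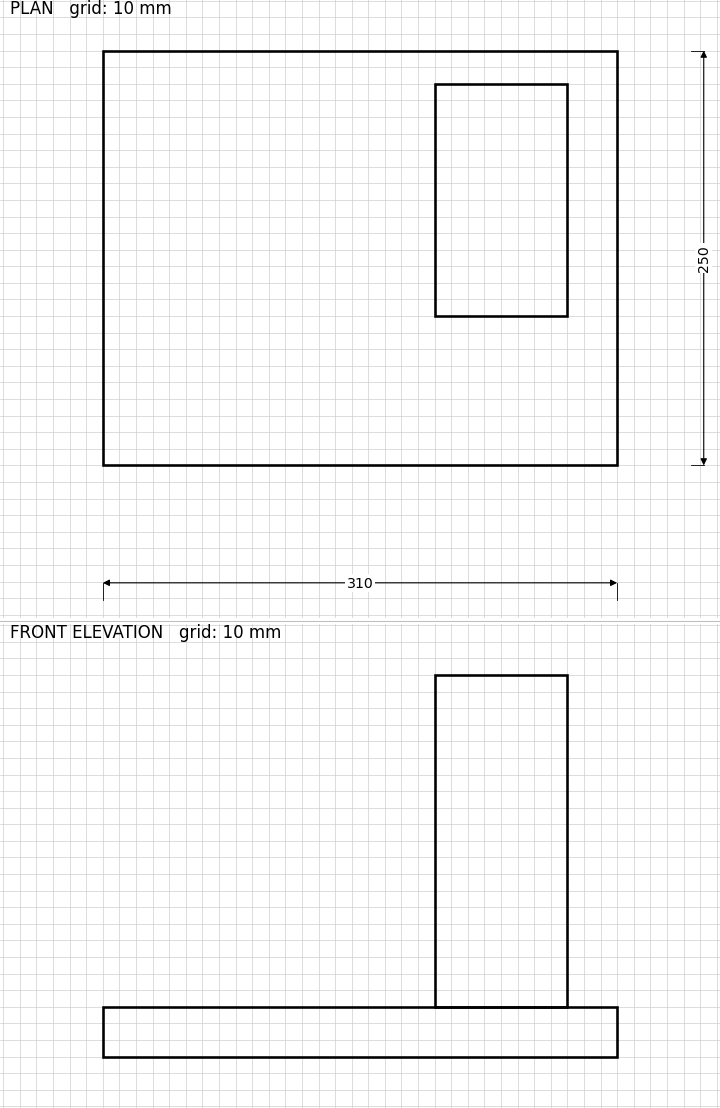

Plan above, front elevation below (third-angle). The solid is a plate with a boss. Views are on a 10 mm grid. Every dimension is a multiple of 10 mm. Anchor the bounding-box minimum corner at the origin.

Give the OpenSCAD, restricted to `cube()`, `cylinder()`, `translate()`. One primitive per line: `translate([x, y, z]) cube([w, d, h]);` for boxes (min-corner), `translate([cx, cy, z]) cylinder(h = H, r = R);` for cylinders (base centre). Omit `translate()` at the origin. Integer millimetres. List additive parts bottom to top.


cube([310, 250, 30]);
translate([200, 90, 30]) cube([80, 140, 200]);


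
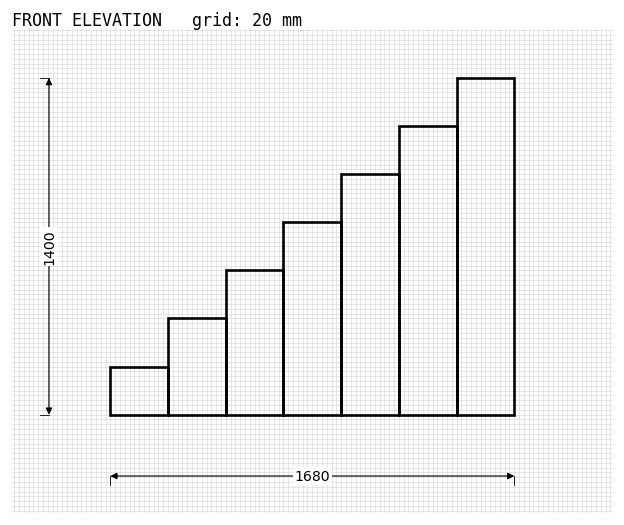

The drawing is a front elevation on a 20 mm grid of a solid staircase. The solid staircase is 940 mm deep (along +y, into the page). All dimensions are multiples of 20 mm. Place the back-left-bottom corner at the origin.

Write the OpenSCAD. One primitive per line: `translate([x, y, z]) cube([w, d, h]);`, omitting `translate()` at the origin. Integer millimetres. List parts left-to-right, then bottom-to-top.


cube([240, 940, 200]);
translate([240, 0, 0]) cube([240, 940, 400]);
translate([480, 0, 0]) cube([240, 940, 600]);
translate([720, 0, 0]) cube([240, 940, 800]);
translate([960, 0, 0]) cube([240, 940, 1000]);
translate([1200, 0, 0]) cube([240, 940, 1200]);
translate([1440, 0, 0]) cube([240, 940, 1400]);
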